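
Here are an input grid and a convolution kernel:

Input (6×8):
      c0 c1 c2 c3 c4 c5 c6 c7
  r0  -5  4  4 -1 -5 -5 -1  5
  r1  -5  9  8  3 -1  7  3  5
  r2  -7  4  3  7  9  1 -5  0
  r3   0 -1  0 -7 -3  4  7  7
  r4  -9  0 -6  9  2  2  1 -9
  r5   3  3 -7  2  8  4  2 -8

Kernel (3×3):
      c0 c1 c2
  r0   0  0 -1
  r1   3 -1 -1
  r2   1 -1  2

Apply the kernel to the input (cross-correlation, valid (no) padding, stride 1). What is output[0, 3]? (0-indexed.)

The receptive field on the input at this output position is [-1 -5 -5 / 3 -1 7 / 7 9 1]. Elementwise product with the kernel and sum: -5·-1 + 3·3 + -1·-1 + 7·-1 + 7·1 + 9·-1 + 1·2.

8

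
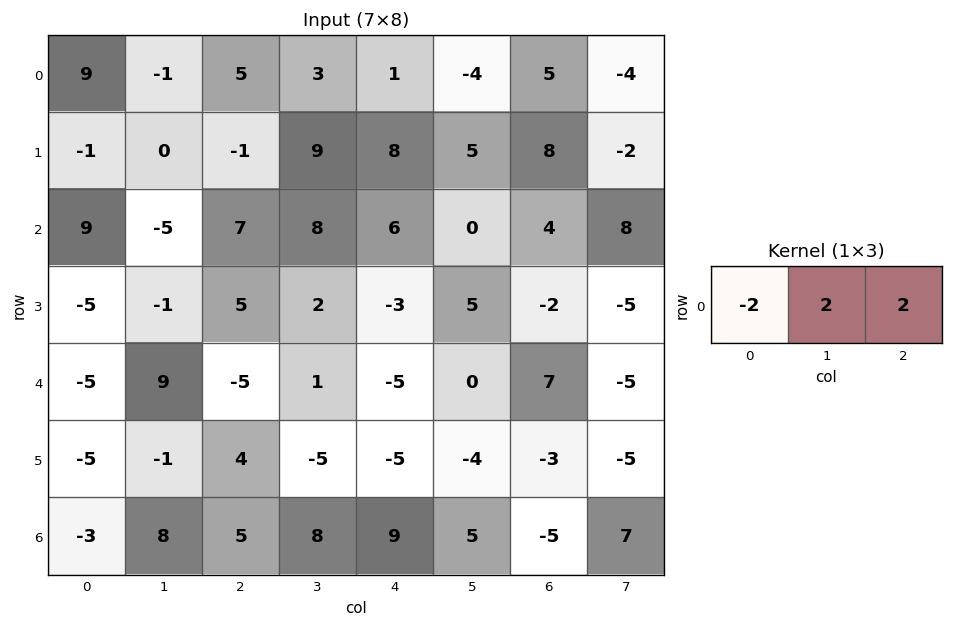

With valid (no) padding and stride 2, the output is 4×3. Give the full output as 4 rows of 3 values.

Output[0,0]: The receptive field on the input at this output position is [9 -1 5]. Elementwise product with the kernel and sum: 9·-2 + -1·2 + 5·2.
Output[0,1]: The receptive field on the input at this output position is [5 3 1]. Elementwise product with the kernel and sum: 5·-2 + 3·2 + 1·2.

-10 -2 0
-14 14 -4
18 2 24
32 24 -18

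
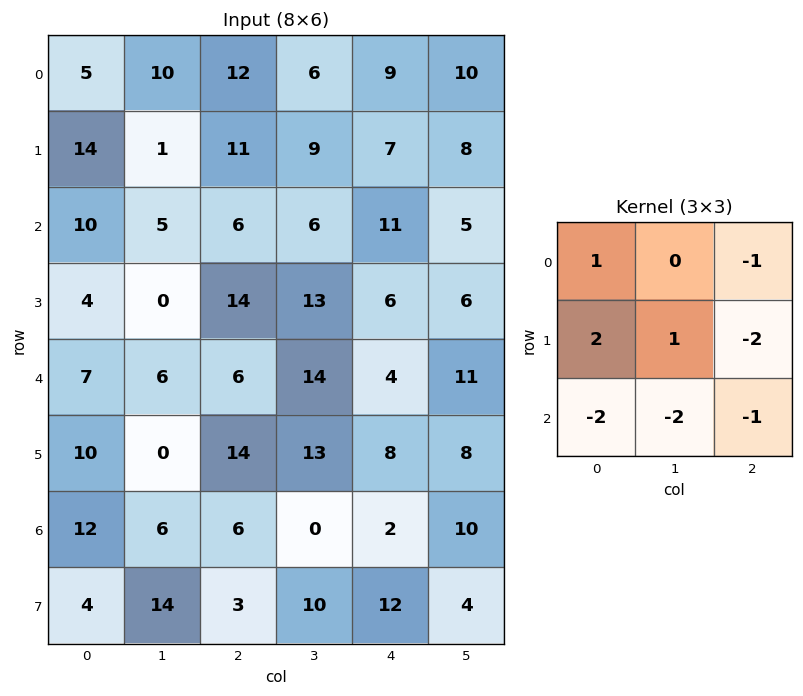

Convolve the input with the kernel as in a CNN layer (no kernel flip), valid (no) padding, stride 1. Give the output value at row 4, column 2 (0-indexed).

13

The receptive field on the input at this output position is [6 14 4 / 14 13 8 / 6 0 2]. Elementwise product with the kernel and sum: 6·1 + 4·-1 + 14·2 + 13·1 + 8·-2 + 6·-2 + 0·-2 + 2·-1.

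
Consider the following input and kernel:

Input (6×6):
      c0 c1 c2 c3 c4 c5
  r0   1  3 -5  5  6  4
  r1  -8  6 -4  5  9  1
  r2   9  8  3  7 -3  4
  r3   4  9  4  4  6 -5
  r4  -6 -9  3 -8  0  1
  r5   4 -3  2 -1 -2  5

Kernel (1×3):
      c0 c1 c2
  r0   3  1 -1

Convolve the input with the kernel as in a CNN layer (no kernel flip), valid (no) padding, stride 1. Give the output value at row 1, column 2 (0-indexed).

-16

The receptive field on the input at this output position is [-4 5 9]. Elementwise product with the kernel and sum: -4·3 + 5·1 + 9·-1.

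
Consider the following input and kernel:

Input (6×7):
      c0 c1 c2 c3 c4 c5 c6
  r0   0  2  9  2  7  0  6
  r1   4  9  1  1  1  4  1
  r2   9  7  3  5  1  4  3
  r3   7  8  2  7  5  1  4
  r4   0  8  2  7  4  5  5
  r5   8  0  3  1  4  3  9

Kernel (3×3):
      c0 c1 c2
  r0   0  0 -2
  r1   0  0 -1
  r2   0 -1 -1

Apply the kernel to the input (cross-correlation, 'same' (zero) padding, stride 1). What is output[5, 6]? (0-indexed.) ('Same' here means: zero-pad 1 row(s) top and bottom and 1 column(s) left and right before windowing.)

The receptive field on the zero-padded input at this output position is [5 5 0 / 3 9 0 / 0 0 0]. Elementwise product with the kernel and sum: 0·-2 + 0·-1 + 0·-1 + 0·-1.

0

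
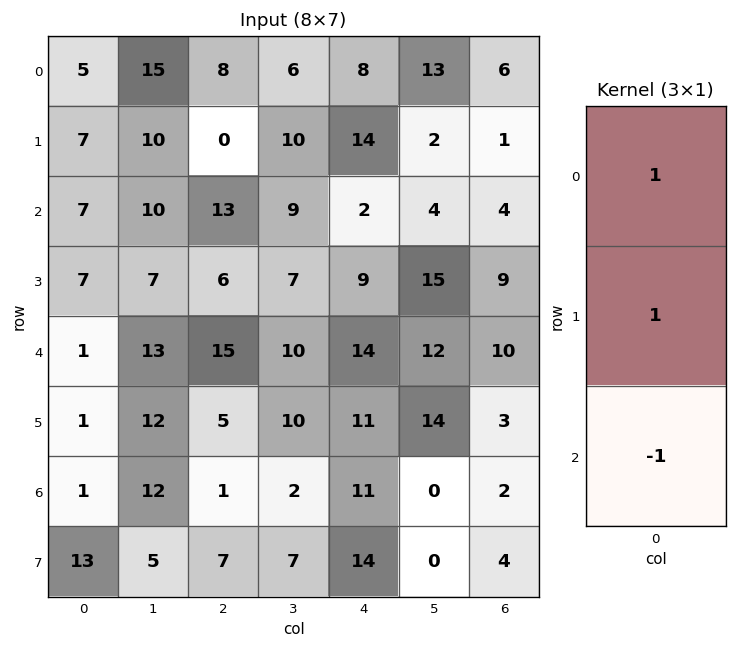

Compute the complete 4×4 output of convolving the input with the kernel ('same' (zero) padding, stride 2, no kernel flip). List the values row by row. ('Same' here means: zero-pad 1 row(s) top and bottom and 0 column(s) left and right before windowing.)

Output[0,0]: The receptive field on the zero-padded input at this output position is [0 / 5 / 7]. Elementwise product with the kernel and sum: 0·1 + 5·1 + 7·-1.
Output[0,1]: The receptive field on the zero-padded input at this output position is [0 / 8 / 0]. Elementwise product with the kernel and sum: 0·1 + 8·1 + 0·-1.

-2 8 -6 5
7 7 7 -4
7 16 12 16
-11 -1 8 1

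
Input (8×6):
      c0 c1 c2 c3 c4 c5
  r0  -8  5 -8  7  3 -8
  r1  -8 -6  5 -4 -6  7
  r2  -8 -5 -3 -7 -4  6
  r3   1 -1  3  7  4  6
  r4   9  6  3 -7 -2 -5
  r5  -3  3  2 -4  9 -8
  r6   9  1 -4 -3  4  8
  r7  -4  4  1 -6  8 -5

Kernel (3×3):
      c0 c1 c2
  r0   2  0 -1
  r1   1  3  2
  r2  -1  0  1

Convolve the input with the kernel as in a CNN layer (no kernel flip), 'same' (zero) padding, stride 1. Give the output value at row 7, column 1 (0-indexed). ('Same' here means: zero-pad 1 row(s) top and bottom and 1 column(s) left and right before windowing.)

32

The receptive field on the zero-padded input at this output position is [9 1 -4 / -4 4 1 / 0 0 0]. Elementwise product with the kernel and sum: 9·2 + -4·-1 + -4·1 + 4·3 + 1·2 + 0·-1 + 0·1.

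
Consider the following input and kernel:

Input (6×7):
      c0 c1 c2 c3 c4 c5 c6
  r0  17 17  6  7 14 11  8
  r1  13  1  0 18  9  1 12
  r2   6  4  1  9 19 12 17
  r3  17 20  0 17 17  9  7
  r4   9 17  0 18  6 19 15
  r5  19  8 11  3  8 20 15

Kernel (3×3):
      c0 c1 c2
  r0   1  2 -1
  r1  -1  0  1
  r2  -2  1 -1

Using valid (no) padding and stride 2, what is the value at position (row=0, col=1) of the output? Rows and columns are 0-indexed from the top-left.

3

The receptive field on the input at this output position is [6 7 14 / 0 18 9 / 1 9 19]. Elementwise product with the kernel and sum: 6·1 + 7·2 + 14·-1 + 0·-1 + 9·1 + 1·-2 + 9·1 + 19·-1.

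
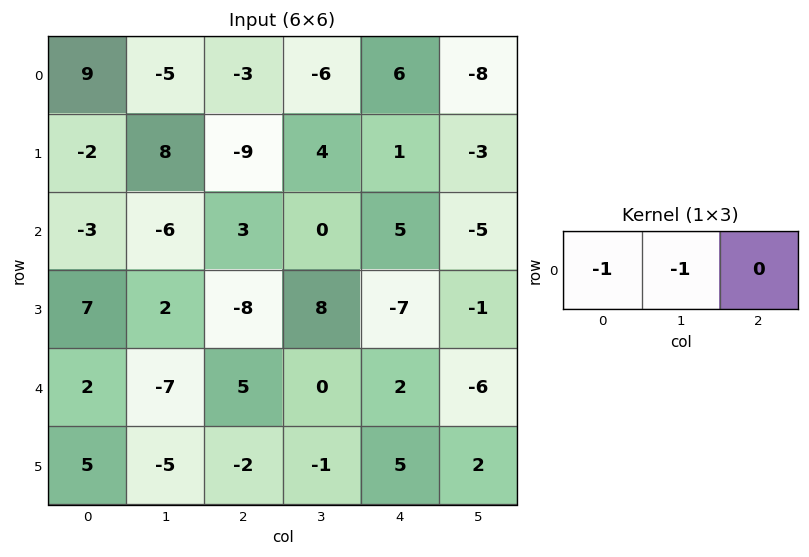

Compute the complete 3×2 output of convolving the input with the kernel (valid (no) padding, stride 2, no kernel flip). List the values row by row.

-4 9
9 -3
5 -5

Output[0,0]: The receptive field on the input at this output position is [9 -5 -3]. Elementwise product with the kernel and sum: 9·-1 + -5·-1.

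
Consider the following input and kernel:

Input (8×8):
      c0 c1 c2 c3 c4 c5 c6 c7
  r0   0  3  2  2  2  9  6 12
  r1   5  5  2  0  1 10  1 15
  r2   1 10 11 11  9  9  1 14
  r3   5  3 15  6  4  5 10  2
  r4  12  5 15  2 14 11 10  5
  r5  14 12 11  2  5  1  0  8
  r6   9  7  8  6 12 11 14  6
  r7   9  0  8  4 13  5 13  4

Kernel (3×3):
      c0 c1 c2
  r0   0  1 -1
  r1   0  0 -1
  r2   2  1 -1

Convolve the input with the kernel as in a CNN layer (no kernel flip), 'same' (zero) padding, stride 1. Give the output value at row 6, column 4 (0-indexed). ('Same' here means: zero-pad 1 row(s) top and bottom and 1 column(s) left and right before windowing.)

9

The receptive field on the zero-padded input at this output position is [2 5 1 / 6 12 11 / 4 13 5]. Elementwise product with the kernel and sum: 5·1 + 1·-1 + 11·-1 + 4·2 + 13·1 + 5·-1.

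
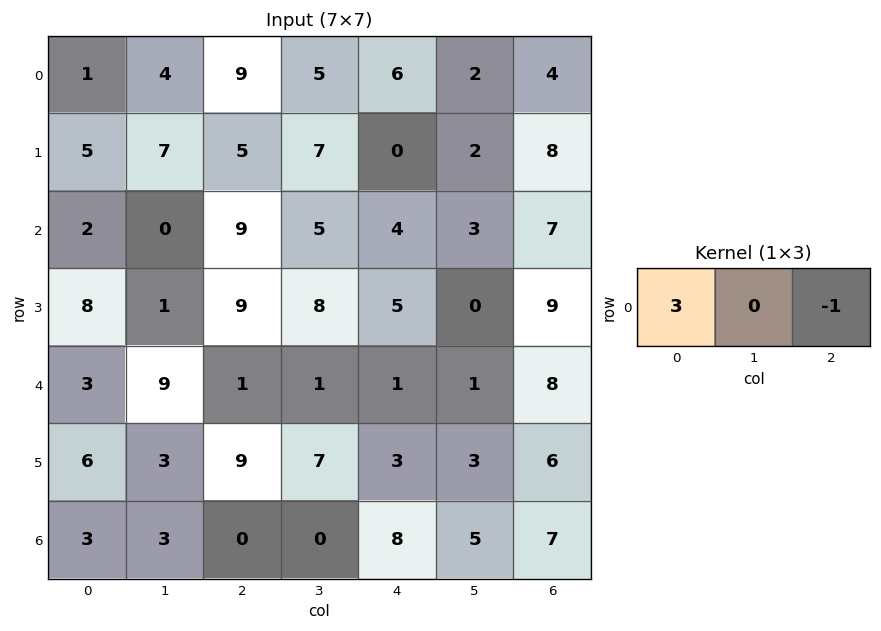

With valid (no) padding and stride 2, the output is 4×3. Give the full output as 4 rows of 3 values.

-6 21 14
-3 23 5
8 2 -5
9 -8 17

Output[0,0]: The receptive field on the input at this output position is [1 4 9]. Elementwise product with the kernel and sum: 1·3 + 9·-1.
Output[0,1]: The receptive field on the input at this output position is [9 5 6]. Elementwise product with the kernel and sum: 9·3 + 6·-1.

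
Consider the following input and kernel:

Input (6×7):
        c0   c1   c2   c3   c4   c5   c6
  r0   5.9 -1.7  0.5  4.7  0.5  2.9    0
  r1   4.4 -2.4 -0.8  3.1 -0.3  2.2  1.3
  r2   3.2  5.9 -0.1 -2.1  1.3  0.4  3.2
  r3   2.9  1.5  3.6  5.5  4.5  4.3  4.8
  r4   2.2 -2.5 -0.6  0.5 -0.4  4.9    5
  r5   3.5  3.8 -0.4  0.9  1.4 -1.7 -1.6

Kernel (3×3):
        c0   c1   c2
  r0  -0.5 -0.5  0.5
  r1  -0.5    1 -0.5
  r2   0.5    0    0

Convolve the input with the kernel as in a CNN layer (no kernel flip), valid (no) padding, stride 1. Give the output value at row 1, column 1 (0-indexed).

1.9

The receptive field on the input at this output position is [-2.4 -0.8 3.1 / 5.9 -0.1 -2.1 / 1.5 3.6 5.5]. Elementwise product with the kernel and sum: -2.4·-0.5 + -0.8·-0.5 + 3.1·0.5 + 5.9·-0.5 + -0.1·1 + -2.1·-0.5 + 1.5·0.5.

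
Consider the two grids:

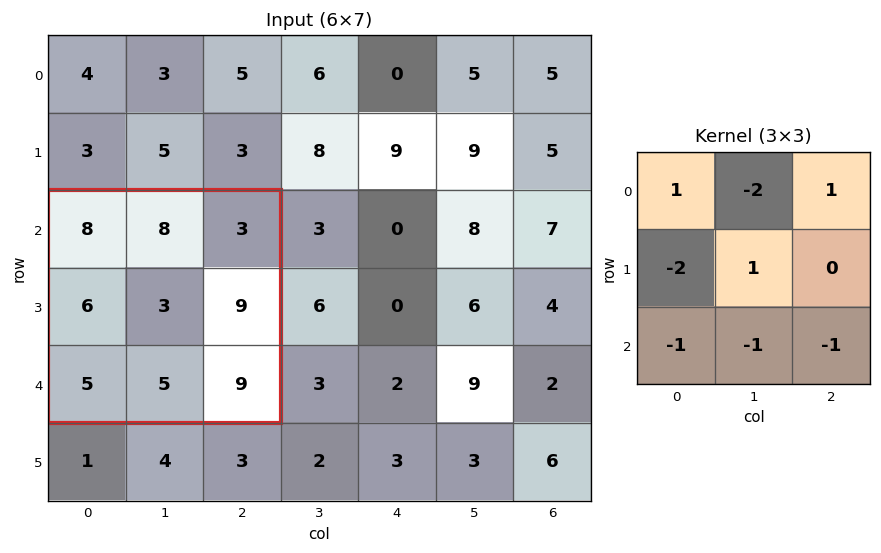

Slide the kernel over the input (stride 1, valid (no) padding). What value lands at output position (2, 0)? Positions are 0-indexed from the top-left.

The receptive field on the input at this output position is [8 8 3 / 6 3 9 / 5 5 9]. Elementwise product with the kernel and sum: 8·1 + 8·-2 + 3·1 + 6·-2 + 3·1 + 5·-1 + 5·-1 + 9·-1.

-33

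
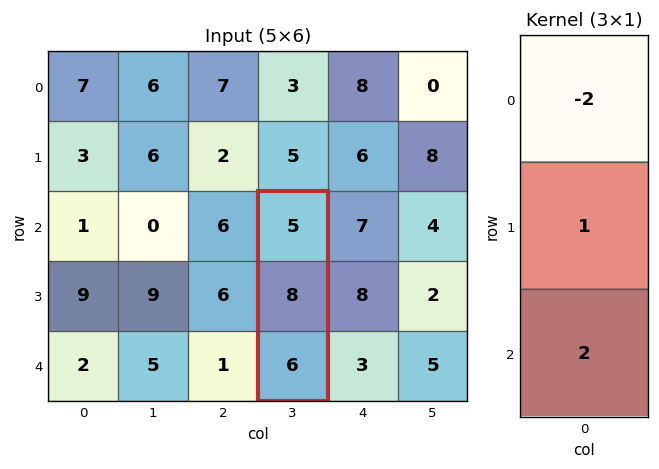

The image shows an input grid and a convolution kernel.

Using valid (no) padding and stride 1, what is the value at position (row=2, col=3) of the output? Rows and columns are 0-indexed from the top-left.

The receptive field on the input at this output position is [5 / 8 / 6]. Elementwise product with the kernel and sum: 5·-2 + 8·1 + 6·2.

10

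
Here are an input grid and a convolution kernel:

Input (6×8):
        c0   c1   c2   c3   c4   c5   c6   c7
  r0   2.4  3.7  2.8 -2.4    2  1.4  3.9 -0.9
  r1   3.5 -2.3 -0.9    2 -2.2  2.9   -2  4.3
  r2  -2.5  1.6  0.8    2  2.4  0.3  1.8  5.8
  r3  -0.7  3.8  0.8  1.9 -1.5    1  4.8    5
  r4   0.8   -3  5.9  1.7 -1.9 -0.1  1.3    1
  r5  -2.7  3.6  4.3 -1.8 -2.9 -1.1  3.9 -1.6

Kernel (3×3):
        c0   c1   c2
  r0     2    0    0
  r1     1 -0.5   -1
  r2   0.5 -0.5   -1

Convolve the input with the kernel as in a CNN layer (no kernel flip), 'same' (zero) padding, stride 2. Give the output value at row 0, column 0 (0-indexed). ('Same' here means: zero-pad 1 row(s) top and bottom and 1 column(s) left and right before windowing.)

-4.35

The receptive field on the zero-padded input at this output position is [0 0 0 / 0 2.4 3.7 / 0 3.5 -2.3]. Elementwise product with the kernel and sum: 0·2 + 0·1 + 2.4·-0.5 + 3.7·-1 + 0·0.5 + 3.5·-0.5 + -2.3·-1.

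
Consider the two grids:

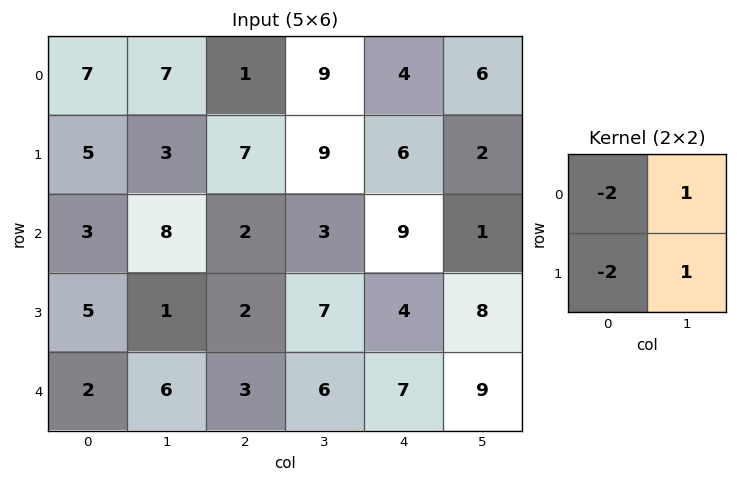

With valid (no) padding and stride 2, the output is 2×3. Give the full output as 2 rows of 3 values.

Output[0,0]: The receptive field on the input at this output position is [7 7 / 5 3]. Elementwise product with the kernel and sum: 7·-2 + 7·1 + 5·-2 + 3·1.
Output[0,1]: The receptive field on the input at this output position is [1 9 / 7 9]. Elementwise product with the kernel and sum: 1·-2 + 9·1 + 7·-2 + 9·1.

-14 2 -12
-7 2 -17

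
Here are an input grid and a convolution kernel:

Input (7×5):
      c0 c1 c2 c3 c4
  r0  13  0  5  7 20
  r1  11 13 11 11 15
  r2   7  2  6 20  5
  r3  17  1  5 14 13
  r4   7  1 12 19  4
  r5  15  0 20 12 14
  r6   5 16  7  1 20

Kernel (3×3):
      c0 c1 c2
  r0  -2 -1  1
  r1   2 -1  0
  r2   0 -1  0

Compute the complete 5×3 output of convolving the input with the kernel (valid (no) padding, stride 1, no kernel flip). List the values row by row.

-14 11 -6
-13 -33 -40
22 -5 -50
-17 -23 -18
11 -22 -12

Output[0,0]: The receptive field on the input at this output position is [13 0 5 / 11 13 11 / 7 2 6]. Elementwise product with the kernel and sum: 13·-2 + 0·-1 + 5·1 + 11·2 + 13·-1 + 2·-1.
Output[0,1]: The receptive field on the input at this output position is [0 5 7 / 13 11 11 / 2 6 20]. Elementwise product with the kernel and sum: 0·-2 + 5·-1 + 7·1 + 13·2 + 11·-1 + 6·-1.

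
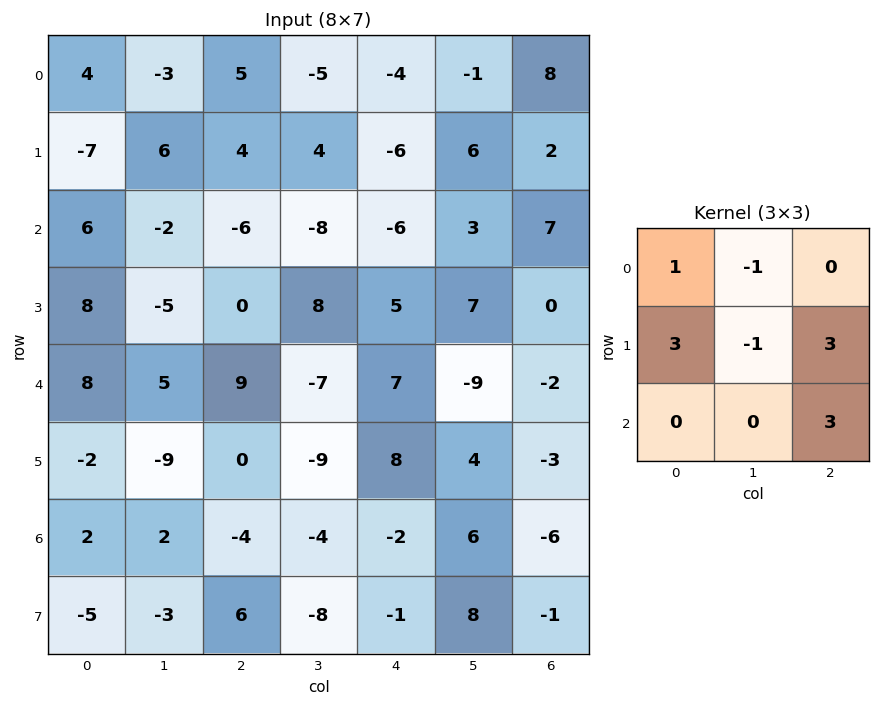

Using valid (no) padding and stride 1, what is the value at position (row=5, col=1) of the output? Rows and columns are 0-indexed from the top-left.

The receptive field on the input at this output position is [-9 0 -9 / 2 -4 -4 / -3 6 -8]. Elementwise product with the kernel and sum: -9·1 + 0·-1 + 2·3 + -4·-1 + -4·3 + -8·3.

-35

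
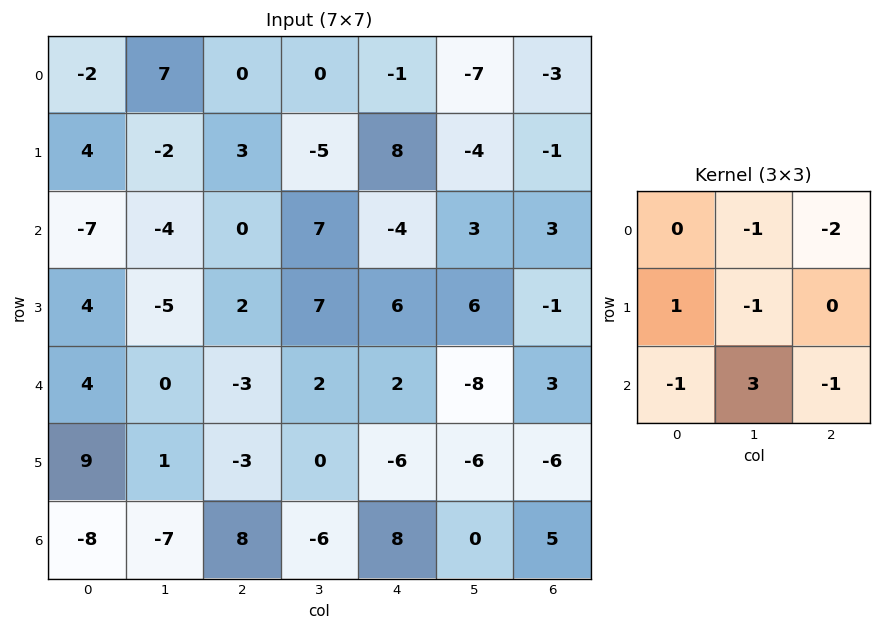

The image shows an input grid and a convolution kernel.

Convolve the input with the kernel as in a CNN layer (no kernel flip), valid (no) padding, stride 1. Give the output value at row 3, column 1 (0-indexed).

The receptive field on the input at this output position is [-5 2 7 / 0 -3 2 / 1 -3 0]. Elementwise product with the kernel and sum: 2·-1 + 7·-2 + 0·1 + -3·-1 + 1·-1 + -3·3 + 0·-1.

-23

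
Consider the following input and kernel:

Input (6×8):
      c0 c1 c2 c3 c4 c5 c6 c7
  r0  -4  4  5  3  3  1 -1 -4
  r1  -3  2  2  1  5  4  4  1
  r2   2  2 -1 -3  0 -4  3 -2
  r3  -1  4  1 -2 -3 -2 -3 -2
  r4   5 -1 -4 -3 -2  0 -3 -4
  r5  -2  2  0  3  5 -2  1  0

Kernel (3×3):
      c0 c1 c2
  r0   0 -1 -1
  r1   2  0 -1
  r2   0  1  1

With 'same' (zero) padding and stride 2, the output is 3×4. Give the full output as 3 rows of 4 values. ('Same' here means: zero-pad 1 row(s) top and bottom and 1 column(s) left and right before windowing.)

-5 8 14 11
2 3 -16 -16
-2 5 2 10

Output[0,0]: The receptive field on the zero-padded input at this output position is [0 0 0 / 0 -4 4 / 0 -3 2]. Elementwise product with the kernel and sum: 0·-1 + 0·-1 + 0·2 + 4·-1 + -3·1 + 2·1.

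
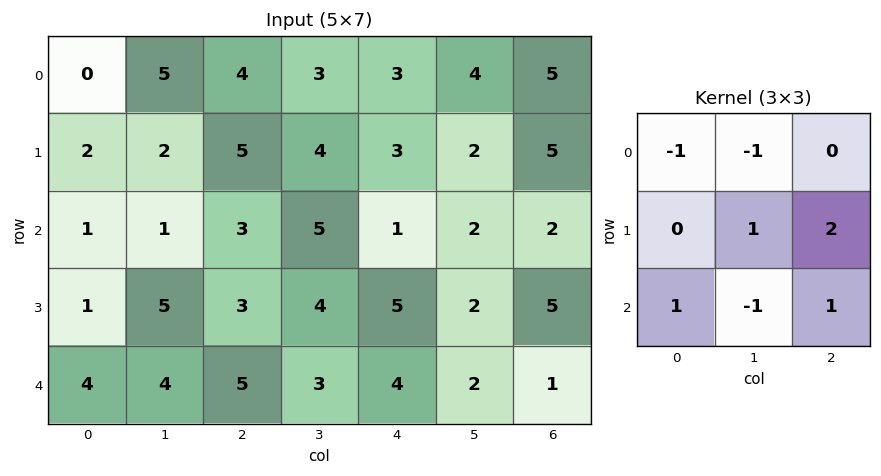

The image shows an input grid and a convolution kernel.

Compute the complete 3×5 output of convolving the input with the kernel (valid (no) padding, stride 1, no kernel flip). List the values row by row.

Output[0,0]: The receptive field on the input at this output position is [0 5 4 / 2 2 5 / 1 1 3]. Elementwise product with the kernel and sum: 0·-1 + 5·-1 + 2·1 + 5·2 + 1·1 + 1·-1 + 3·1.

10 7 2 7 6
2 12 2 -1 9
14 9 12 4 12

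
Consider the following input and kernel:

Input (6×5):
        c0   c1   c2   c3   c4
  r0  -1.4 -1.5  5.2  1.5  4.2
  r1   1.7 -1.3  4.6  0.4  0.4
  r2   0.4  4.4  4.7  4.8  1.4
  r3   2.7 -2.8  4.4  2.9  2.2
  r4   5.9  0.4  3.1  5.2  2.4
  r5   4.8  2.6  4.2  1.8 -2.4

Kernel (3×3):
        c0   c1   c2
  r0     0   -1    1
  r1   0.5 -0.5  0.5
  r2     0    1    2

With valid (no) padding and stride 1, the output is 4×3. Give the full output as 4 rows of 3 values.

24.3 7.85 12.6
12.25 8.25 7.95
11.85 11.45 8.45
22.5 7.55 -3.55

Output[0,0]: The receptive field on the input at this output position is [-1.4 -1.5 5.2 / 1.7 -1.3 4.6 / 0.4 4.4 4.7]. Elementwise product with the kernel and sum: -1.5·-1 + 5.2·1 + 1.7·0.5 + -1.3·-0.5 + 4.6·0.5 + 4.4·1 + 4.7·2.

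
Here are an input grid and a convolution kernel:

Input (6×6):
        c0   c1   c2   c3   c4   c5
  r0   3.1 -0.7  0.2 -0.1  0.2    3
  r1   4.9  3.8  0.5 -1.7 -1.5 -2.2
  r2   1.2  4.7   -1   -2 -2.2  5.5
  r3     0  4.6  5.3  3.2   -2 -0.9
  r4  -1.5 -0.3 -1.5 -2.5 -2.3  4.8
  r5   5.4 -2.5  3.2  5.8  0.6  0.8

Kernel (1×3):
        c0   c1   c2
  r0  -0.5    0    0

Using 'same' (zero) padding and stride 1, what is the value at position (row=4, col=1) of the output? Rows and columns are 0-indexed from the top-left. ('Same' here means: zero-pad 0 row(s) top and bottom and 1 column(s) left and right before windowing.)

0.75

The receptive field on the zero-padded input at this output position is [-1.5 -0.3 -1.5]. Elementwise product with the kernel and sum: -1.5·-0.5.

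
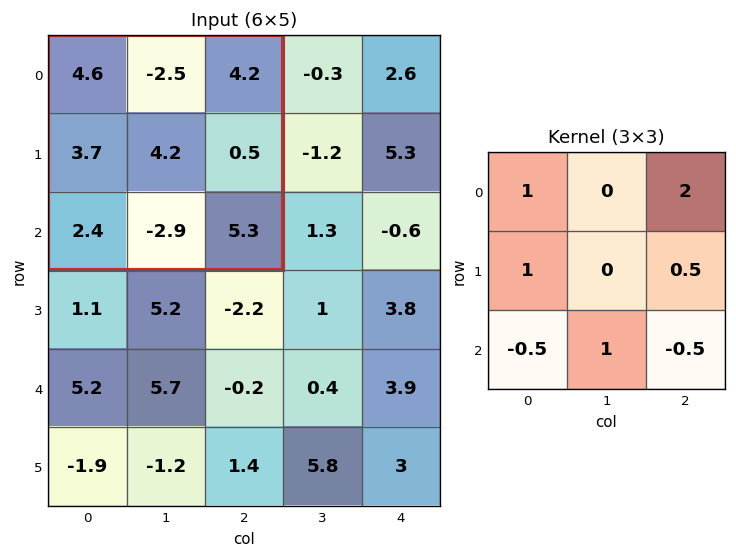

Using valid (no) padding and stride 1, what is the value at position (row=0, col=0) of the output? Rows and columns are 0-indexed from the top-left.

The receptive field on the input at this output position is [4.6 -2.5 4.2 / 3.7 4.2 0.5 / 2.4 -2.9 5.3]. Elementwise product with the kernel and sum: 4.6·1 + 4.2·2 + 3.7·1 + 0.5·0.5 + 2.4·-0.5 + -2.9·1 + 5.3·-0.5.

10.2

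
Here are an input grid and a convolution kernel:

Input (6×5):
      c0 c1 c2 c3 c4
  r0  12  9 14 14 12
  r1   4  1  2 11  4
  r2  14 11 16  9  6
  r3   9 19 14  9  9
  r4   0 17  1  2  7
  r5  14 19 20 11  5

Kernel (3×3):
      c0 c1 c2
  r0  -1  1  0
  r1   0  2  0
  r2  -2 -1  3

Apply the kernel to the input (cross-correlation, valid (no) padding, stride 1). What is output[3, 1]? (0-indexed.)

The receptive field on the input at this output position is [19 14 9 / 17 1 2 / 19 20 11]. Elementwise product with the kernel and sum: 19·-1 + 14·1 + 1·2 + 19·-2 + 20·-1 + 11·3.

-28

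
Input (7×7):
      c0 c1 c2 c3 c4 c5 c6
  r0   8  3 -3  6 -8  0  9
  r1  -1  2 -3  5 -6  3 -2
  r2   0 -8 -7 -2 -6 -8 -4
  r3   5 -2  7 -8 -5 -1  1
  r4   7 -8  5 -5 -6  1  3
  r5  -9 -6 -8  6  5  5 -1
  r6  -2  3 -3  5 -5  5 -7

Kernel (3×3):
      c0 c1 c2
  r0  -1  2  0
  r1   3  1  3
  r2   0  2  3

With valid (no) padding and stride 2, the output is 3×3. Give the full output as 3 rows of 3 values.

Output[0,0]: The receptive field on the input at this output position is [8 3 -3 / -1 2 -3 / 0 -8 -7]. Elementwise product with the kernel and sum: 8·-1 + 3·2 + -1·3 + 2·1 + -3·3 + -8·2 + -7·3.
Output[0,1]: The receptive field on the input at this output position is [-3 6 -8 / -3 5 -6 / -7 -2 -6]. Elementwise product with the kernel and sum: -3·-1 + 6·2 + -3·3 + 5·1 + -6·3 + -2·2 + -6·3.

-49 -29 -41
17 -27 -12
-83 -23 14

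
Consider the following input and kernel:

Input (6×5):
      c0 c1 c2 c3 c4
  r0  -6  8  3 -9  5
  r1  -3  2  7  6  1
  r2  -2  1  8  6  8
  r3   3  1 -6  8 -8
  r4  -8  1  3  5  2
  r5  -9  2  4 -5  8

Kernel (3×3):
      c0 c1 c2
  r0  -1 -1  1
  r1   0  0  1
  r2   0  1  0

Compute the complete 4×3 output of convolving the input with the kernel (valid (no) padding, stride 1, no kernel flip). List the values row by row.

9 -6 18
17 -3 4
4 8 -9
-5 22 -13

Output[0,0]: The receptive field on the input at this output position is [-6 8 3 / -3 2 7 / -2 1 8]. Elementwise product with the kernel and sum: -6·-1 + 8·-1 + 3·1 + 7·1 + 1·1.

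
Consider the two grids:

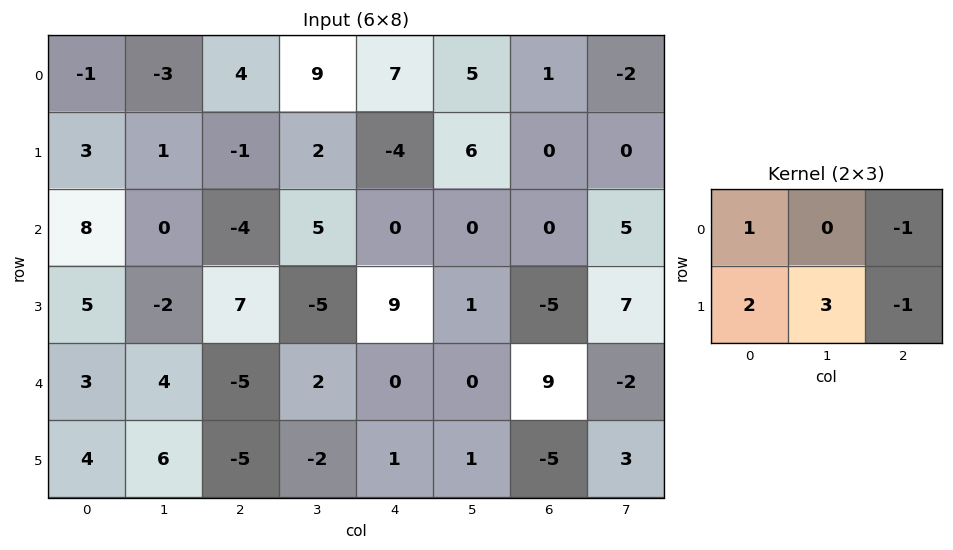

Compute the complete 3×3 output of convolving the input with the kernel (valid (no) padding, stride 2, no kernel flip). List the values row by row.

Output[0,0]: The receptive field on the input at this output position is [-1 -3 4 / 3 1 -1]. Elementwise product with the kernel and sum: -1·1 + 4·-1 + 3·2 + 1·3 + -1·-1.
Output[0,1]: The receptive field on the input at this output position is [4 9 7 / -1 2 -4]. Elementwise product with the kernel and sum: 4·1 + 7·-1 + -1·2 + 2·3 + -4·-1.

5 5 16
9 -14 26
39 -22 1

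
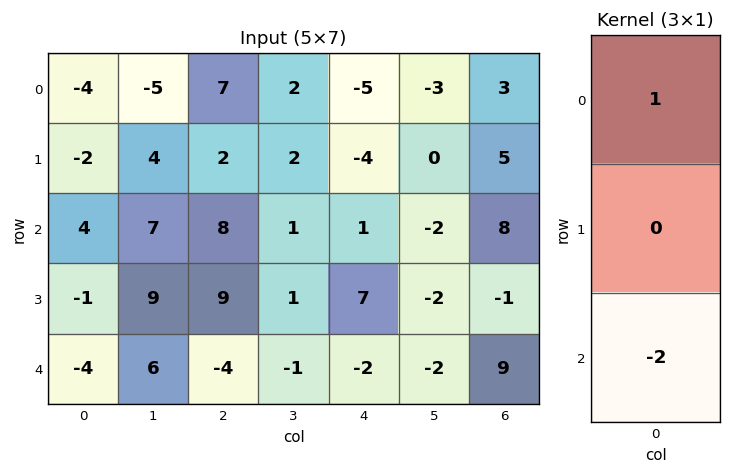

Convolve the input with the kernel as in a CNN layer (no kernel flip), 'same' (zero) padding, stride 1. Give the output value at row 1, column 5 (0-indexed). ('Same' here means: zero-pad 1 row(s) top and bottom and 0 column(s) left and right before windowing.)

The receptive field on the zero-padded input at this output position is [-3 / 0 / -2]. Elementwise product with the kernel and sum: -3·1 + -2·-2.

1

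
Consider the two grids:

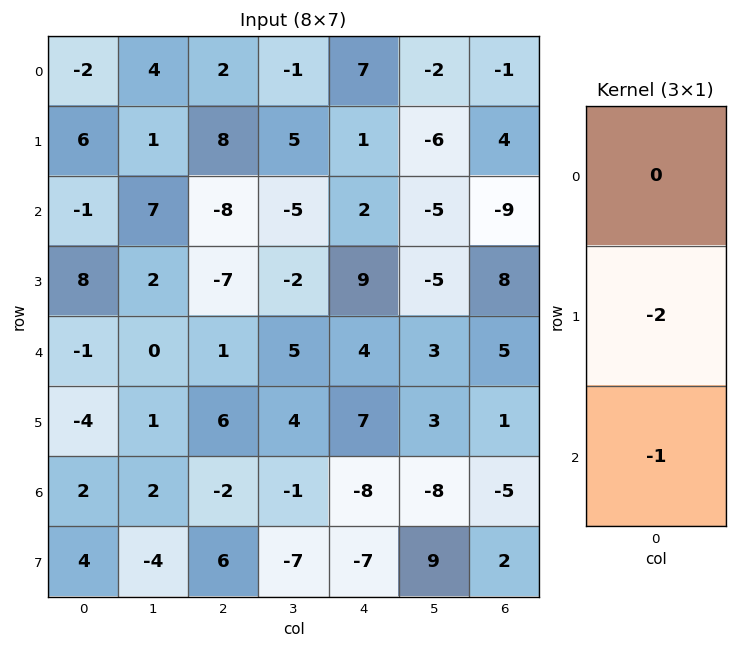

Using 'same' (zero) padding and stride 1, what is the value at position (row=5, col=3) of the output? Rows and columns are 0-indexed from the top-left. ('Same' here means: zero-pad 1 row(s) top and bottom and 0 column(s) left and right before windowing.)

-7

The receptive field on the zero-padded input at this output position is [5 / 4 / -1]. Elementwise product with the kernel and sum: 4·-2 + -1·-1.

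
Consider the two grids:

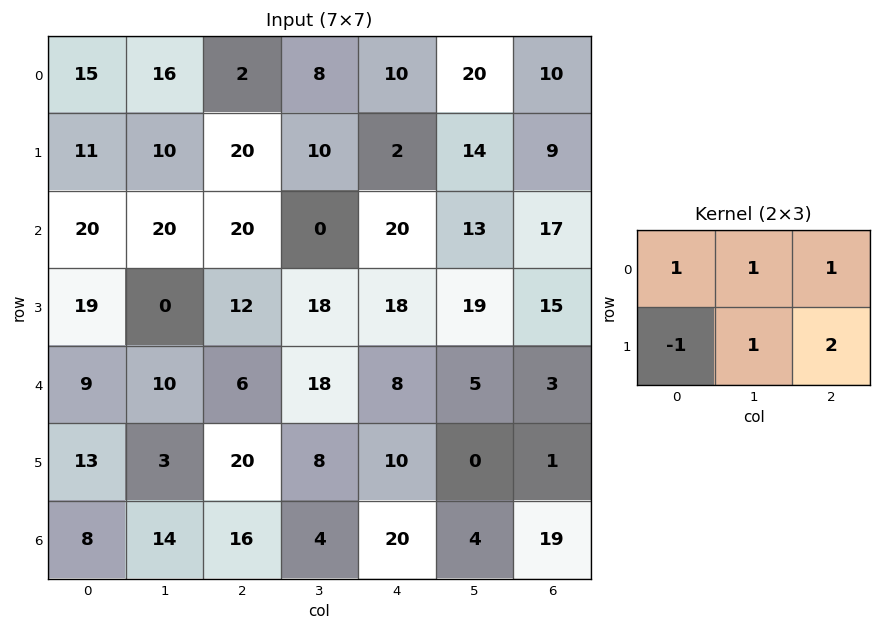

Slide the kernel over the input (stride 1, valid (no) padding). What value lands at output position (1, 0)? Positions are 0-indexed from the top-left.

81

The receptive field on the input at this output position is [11 10 20 / 20 20 20]. Elementwise product with the kernel and sum: 11·1 + 10·1 + 20·1 + 20·-1 + 20·1 + 20·2.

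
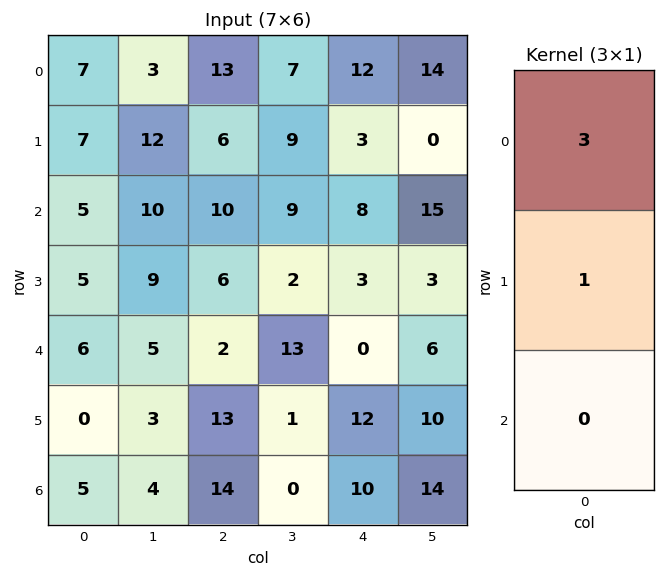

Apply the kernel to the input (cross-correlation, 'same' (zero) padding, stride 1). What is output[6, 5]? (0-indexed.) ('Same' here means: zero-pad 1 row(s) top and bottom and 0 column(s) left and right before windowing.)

The receptive field on the zero-padded input at this output position is [10 / 14 / 0]. Elementwise product with the kernel and sum: 10·3 + 14·1.

44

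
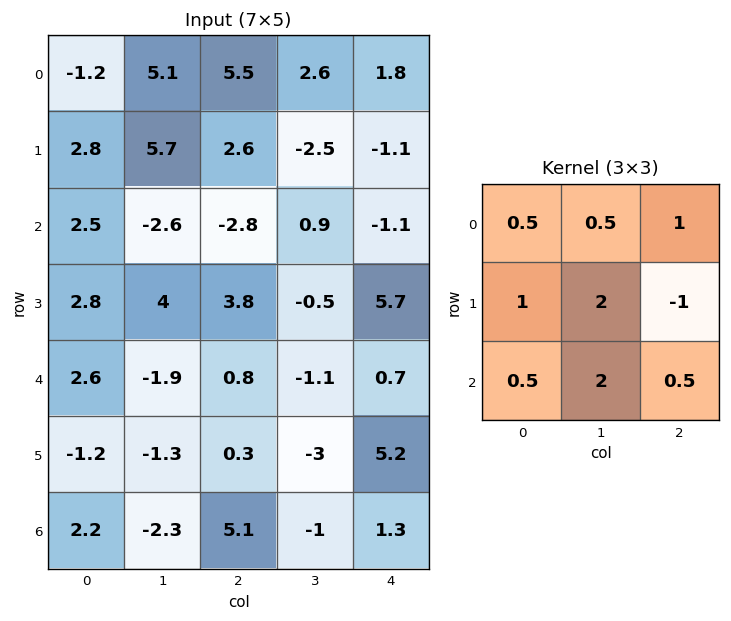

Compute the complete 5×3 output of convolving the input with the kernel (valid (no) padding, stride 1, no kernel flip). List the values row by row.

Output[0,0]: The receptive field on the input at this output position is [-1.2 5.1 5.5 / 2.8 5.7 2.6 / 2.5 -2.6 -2.8]. Elementwise product with the kernel and sum: -1.2·0.5 + 5.1·0.5 + 5.5·1 + 2.8·1 + 5.7·2 + 2.6·-1 + 2.5·0.5 + -2.6·2 + -2.8·0.5.
Output[0,1]: The receptive field on the input at this output position is [5.1 5.5 2.6 / 5.7 2.6 -2.5 / -2.6 -2.8 0.9]. Elementwise product with the kernel and sum: 5.1·0.5 + 5.5·0.5 + 2.6·1 + 5.7·1 + 2.6·2 + -2.5·-1 + -2.6·0.5 + -2.8·2 + 0.9·0.5.

13.7 14.85 4.4
18.25 1.9 2.8
2.05 10.4 -6.4
2.15 2.65 2
-3.9 9.2 -9.15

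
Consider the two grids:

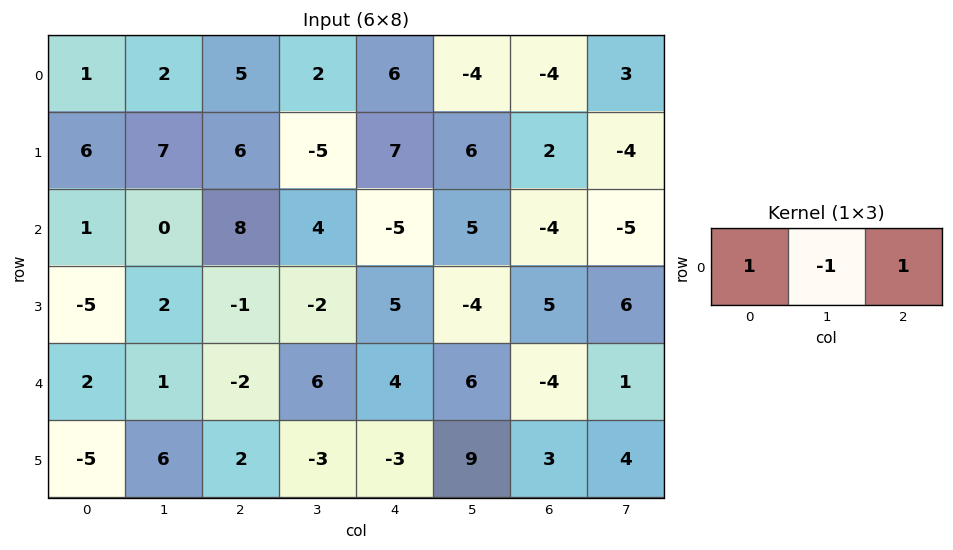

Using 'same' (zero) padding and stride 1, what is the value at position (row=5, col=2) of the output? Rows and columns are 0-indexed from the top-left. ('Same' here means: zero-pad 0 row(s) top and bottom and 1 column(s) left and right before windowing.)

1

The receptive field on the zero-padded input at this output position is [6 2 -3]. Elementwise product with the kernel and sum: 6·1 + 2·-1 + -3·1.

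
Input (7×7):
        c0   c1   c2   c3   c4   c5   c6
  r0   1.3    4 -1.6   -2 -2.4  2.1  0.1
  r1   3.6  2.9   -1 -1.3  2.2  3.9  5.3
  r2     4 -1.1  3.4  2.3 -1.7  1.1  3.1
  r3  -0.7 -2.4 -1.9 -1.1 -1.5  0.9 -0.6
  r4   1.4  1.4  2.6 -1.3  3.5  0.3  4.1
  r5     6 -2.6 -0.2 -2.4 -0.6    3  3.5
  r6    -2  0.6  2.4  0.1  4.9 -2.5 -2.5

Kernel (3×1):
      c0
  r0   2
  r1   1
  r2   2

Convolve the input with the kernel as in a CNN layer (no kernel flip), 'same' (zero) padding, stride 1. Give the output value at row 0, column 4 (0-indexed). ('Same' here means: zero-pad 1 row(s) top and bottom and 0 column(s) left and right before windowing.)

The receptive field on the zero-padded input at this output position is [0 / -2.4 / 2.2]. Elementwise product with the kernel and sum: 0·2 + -2.4·1 + 2.2·2.

2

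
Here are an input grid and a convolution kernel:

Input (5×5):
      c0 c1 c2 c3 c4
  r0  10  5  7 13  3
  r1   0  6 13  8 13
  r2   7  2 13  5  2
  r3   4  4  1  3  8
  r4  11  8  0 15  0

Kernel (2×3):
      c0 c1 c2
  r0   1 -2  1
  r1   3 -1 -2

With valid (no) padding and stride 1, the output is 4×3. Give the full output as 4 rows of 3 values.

Output[0,0]: The receptive field on the input at this output position is [10 5 7 / 0 6 13]. Elementwise product with the kernel and sum: 10·1 + 5·-2 + 7·1 + 0·3 + 6·-1 + 13·-2.

-25 -7 -11
-6 -29 40
22 -14 -11
22 -1 -12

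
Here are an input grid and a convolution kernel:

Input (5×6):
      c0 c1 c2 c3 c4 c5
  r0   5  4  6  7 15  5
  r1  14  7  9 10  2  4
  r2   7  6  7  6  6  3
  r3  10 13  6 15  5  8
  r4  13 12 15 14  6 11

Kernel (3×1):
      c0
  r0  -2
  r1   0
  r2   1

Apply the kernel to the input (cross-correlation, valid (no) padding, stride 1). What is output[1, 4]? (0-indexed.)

The receptive field on the input at this output position is [2 / 6 / 5]. Elementwise product with the kernel and sum: 2·-2 + 5·1.

1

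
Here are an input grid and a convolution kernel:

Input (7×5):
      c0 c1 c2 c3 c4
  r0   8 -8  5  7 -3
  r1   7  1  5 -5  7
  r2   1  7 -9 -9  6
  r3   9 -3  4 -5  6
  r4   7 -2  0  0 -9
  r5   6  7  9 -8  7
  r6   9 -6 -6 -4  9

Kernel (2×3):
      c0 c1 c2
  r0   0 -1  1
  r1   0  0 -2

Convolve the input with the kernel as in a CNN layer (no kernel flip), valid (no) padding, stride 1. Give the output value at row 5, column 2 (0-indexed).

The receptive field on the input at this output position is [9 -8 7 / -6 -4 9]. Elementwise product with the kernel and sum: -8·-1 + 7·1 + 9·-2.

-3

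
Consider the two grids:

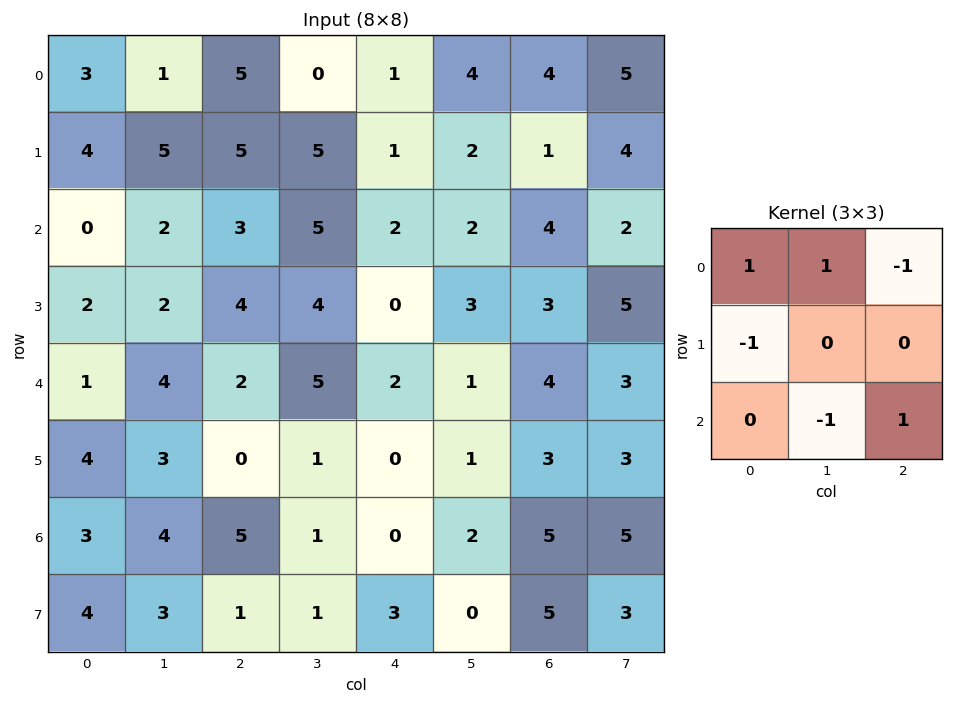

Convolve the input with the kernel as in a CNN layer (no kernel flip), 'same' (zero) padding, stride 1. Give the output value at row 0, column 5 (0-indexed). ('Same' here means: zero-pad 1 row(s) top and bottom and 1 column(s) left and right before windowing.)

The receptive field on the zero-padded input at this output position is [0 0 0 / 1 4 4 / 1 2 1]. Elementwise product with the kernel and sum: 0·1 + 0·1 + 0·-1 + 1·-1 + 2·-1 + 1·1.

-2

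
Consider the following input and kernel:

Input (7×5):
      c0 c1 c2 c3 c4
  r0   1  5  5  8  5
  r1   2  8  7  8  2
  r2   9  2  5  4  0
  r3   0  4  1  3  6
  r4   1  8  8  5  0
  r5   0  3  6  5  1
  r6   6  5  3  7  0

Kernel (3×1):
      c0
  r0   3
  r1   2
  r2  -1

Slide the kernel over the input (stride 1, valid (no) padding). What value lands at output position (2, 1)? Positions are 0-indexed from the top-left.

6

The receptive field on the input at this output position is [2 / 4 / 8]. Elementwise product with the kernel and sum: 2·3 + 4·2 + 8·-1.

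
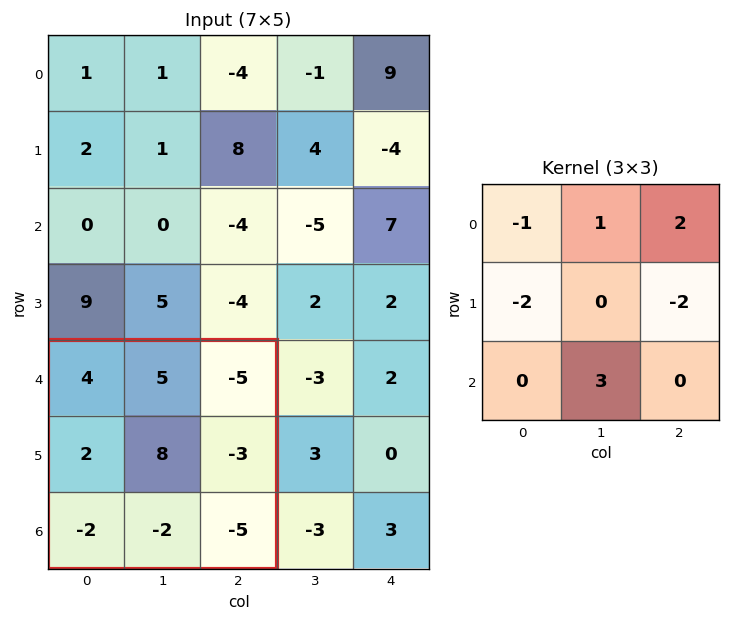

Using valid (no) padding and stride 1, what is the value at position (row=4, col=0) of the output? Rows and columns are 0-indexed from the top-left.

The receptive field on the input at this output position is [4 5 -5 / 2 8 -3 / -2 -2 -5]. Elementwise product with the kernel and sum: 4·-1 + 5·1 + -5·2 + 2·-2 + -3·-2 + -2·3.

-13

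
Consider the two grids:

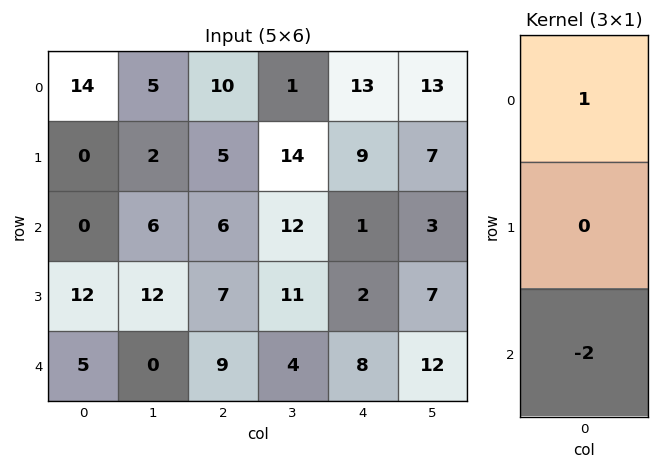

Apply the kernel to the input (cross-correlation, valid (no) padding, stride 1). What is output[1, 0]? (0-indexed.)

The receptive field on the input at this output position is [0 / 0 / 12]. Elementwise product with the kernel and sum: 0·1 + 12·-2.

-24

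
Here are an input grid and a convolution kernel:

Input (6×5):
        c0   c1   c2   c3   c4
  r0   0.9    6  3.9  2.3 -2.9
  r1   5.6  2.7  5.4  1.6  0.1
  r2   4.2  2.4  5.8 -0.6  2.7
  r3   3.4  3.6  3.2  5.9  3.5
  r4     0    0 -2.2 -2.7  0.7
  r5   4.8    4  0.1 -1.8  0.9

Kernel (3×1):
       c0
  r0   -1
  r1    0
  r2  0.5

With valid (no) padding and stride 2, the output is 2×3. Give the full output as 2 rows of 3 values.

Output[0,0]: The receptive field on the input at this output position is [0.9 / 5.6 / 4.2]. Elementwise product with the kernel and sum: 0.9·-1 + 4.2·0.5.
Output[0,1]: The receptive field on the input at this output position is [3.9 / 5.4 / 5.8]. Elementwise product with the kernel and sum: 3.9·-1 + 5.8·0.5.

1.2 -1 4.25
-4.2 -6.9 -2.35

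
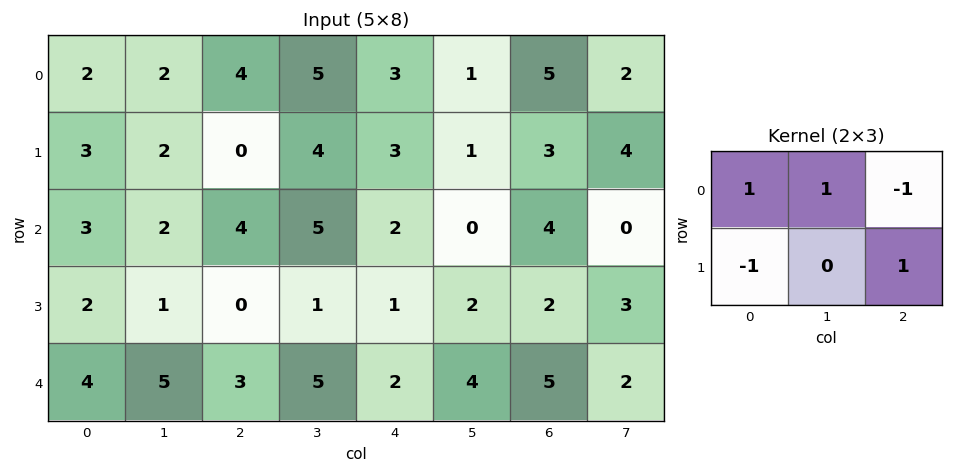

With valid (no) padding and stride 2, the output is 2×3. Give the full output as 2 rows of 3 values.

-3 9 -1
-1 8 -1

Output[0,0]: The receptive field on the input at this output position is [2 2 4 / 3 2 0]. Elementwise product with the kernel and sum: 2·1 + 2·1 + 4·-1 + 3·-1 + 0·1.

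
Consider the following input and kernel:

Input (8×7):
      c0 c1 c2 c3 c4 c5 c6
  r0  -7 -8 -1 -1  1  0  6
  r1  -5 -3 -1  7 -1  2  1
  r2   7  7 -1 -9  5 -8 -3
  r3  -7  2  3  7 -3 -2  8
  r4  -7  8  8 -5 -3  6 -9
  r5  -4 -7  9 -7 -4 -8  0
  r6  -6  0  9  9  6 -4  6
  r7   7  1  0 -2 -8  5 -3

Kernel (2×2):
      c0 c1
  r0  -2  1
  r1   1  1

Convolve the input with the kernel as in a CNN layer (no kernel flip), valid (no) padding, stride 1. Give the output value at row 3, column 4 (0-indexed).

The receptive field on the input at this output position is [-3 -2 / -3 6]. Elementwise product with the kernel and sum: -3·-2 + -2·1 + -3·1 + 6·1.

7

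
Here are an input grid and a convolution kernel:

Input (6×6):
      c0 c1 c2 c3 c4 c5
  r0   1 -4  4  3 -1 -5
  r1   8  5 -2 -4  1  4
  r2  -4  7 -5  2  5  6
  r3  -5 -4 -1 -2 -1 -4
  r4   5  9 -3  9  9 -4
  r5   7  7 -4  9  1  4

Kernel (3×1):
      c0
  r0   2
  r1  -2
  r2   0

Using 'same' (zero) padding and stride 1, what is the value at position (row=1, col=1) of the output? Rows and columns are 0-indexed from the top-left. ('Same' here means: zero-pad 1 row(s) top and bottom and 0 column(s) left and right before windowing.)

-18

The receptive field on the zero-padded input at this output position is [-4 / 5 / 7]. Elementwise product with the kernel and sum: -4·2 + 5·-2.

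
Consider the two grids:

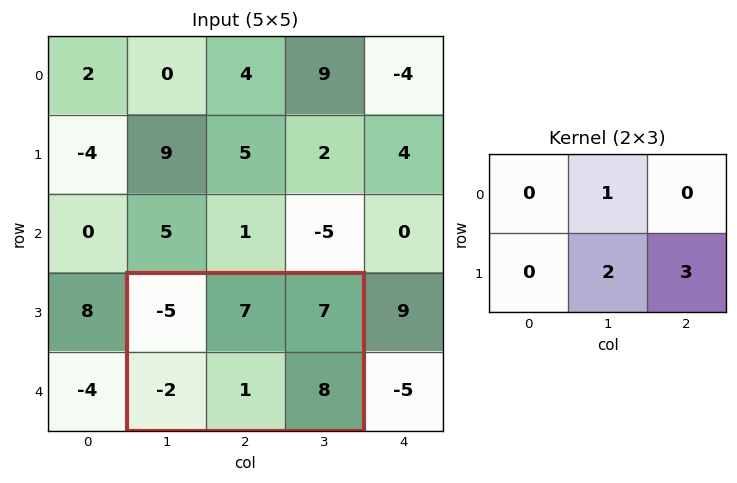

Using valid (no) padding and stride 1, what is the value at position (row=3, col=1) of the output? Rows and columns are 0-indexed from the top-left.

The receptive field on the input at this output position is [-5 7 7 / -2 1 8]. Elementwise product with the kernel and sum: 7·1 + 1·2 + 8·3.

33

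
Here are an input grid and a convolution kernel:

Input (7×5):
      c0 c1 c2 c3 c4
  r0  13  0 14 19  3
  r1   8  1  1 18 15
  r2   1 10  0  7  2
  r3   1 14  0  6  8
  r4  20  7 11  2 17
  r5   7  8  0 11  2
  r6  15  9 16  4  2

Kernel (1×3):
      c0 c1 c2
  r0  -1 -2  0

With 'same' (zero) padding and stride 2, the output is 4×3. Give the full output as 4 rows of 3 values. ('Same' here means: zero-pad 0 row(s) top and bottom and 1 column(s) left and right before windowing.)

-26 -28 -25
-2 -10 -11
-40 -29 -36
-30 -41 -8

Output[0,0]: The receptive field on the zero-padded input at this output position is [0 13 0]. Elementwise product with the kernel and sum: 0·-1 + 13·-2.
Output[0,1]: The receptive field on the zero-padded input at this output position is [0 14 19]. Elementwise product with the kernel and sum: 0·-1 + 14·-2.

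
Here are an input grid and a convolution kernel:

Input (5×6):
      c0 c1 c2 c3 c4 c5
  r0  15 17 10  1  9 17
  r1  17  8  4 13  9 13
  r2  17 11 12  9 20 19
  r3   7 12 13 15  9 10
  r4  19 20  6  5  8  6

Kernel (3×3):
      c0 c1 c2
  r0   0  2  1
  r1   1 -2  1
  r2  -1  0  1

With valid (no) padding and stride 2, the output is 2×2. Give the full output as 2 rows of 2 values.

Output[0,0]: The receptive field on the input at this output position is [15 17 10 / 17 8 4 / 17 11 12]. Elementwise product with the kernel and sum: 17·2 + 10·1 + 17·1 + 8·-2 + 4·1 + 17·-1 + 12·1.
Output[0,1]: The receptive field on the input at this output position is [10 1 9 / 4 13 9 / 12 9 20]. Elementwise product with the kernel and sum: 1·2 + 9·1 + 4·1 + 13·-2 + 9·1 + 12·-1 + 20·1.

44 6
17 32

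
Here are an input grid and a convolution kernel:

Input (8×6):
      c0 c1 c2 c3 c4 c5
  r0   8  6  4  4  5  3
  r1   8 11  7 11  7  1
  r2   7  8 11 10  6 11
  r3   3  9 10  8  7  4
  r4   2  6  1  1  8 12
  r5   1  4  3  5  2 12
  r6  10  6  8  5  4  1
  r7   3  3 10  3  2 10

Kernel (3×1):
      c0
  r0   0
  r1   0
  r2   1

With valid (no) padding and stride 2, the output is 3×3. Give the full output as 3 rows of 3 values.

Output[0,0]: The receptive field on the input at this output position is [8 / 8 / 7]. Elementwise product with the kernel and sum: 7·1.
Output[0,1]: The receptive field on the input at this output position is [4 / 7 / 11]. Elementwise product with the kernel and sum: 11·1.

7 11 6
2 1 8
10 8 4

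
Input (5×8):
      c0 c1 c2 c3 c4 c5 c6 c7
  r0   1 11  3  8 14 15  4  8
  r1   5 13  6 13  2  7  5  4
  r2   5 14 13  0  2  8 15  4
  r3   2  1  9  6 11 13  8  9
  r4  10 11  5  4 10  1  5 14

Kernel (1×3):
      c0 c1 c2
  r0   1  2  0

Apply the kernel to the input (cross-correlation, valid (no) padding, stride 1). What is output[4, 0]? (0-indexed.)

32

The receptive field on the input at this output position is [10 11 5]. Elementwise product with the kernel and sum: 10·1 + 11·2.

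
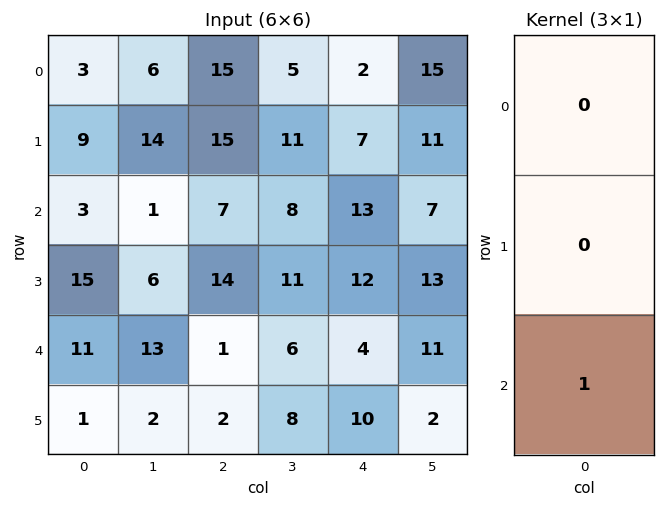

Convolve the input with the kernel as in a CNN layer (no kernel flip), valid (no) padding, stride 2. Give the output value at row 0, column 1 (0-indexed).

The receptive field on the input at this output position is [15 / 15 / 7]. Elementwise product with the kernel and sum: 7·1.

7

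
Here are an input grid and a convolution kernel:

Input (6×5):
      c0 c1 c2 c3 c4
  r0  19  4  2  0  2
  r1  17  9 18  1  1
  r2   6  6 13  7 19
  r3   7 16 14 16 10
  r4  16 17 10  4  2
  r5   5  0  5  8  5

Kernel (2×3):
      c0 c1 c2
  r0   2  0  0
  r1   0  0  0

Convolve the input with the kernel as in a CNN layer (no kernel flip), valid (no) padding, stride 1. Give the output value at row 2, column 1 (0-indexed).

12

The receptive field on the input at this output position is [6 13 7 / 16 14 16]. Elementwise product with the kernel and sum: 6·2.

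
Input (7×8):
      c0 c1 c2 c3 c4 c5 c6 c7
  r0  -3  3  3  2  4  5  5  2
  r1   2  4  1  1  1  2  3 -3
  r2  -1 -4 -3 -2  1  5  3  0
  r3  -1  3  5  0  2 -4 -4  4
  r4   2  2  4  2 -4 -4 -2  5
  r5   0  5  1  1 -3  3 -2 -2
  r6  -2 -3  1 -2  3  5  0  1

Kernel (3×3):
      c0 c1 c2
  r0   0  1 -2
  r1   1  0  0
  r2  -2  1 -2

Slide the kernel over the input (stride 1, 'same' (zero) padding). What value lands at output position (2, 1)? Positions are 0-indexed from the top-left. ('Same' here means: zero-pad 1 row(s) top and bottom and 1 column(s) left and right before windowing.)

The receptive field on the zero-padded input at this output position is [2 4 1 / -1 -4 -3 / -1 3 5]. Elementwise product with the kernel and sum: 4·1 + 1·-2 + -1·1 + -1·-2 + 3·1 + 5·-2.

-4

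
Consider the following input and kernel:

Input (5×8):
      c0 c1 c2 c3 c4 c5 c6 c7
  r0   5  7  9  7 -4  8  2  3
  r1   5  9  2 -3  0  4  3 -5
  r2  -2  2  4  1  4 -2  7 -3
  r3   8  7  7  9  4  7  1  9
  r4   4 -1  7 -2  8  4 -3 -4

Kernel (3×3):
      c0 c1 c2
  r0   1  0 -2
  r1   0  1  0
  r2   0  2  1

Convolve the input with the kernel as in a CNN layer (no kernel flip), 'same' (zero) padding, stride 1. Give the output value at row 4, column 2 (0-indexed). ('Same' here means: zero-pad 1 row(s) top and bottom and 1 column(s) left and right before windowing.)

The receptive field on the zero-padded input at this output position is [7 7 9 / -1 7 -2 / 0 0 0]. Elementwise product with the kernel and sum: 7·1 + 9·-2 + 7·1 + 0·2 + 0·1.

-4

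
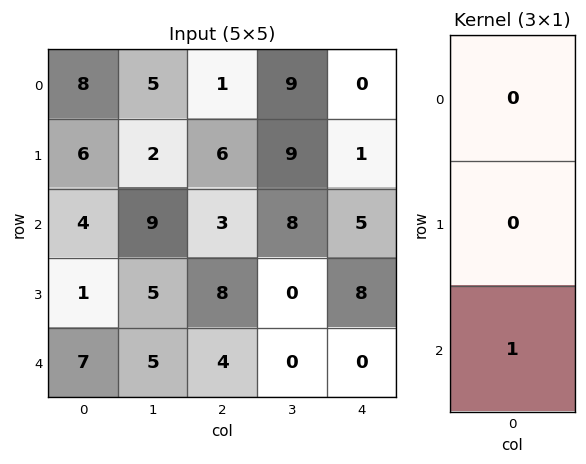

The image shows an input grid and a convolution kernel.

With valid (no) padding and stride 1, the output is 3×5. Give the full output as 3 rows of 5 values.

4 9 3 8 5
1 5 8 0 8
7 5 4 0 0

Output[0,0]: The receptive field on the input at this output position is [8 / 6 / 4]. Elementwise product with the kernel and sum: 4·1.
Output[0,1]: The receptive field on the input at this output position is [5 / 2 / 9]. Elementwise product with the kernel and sum: 9·1.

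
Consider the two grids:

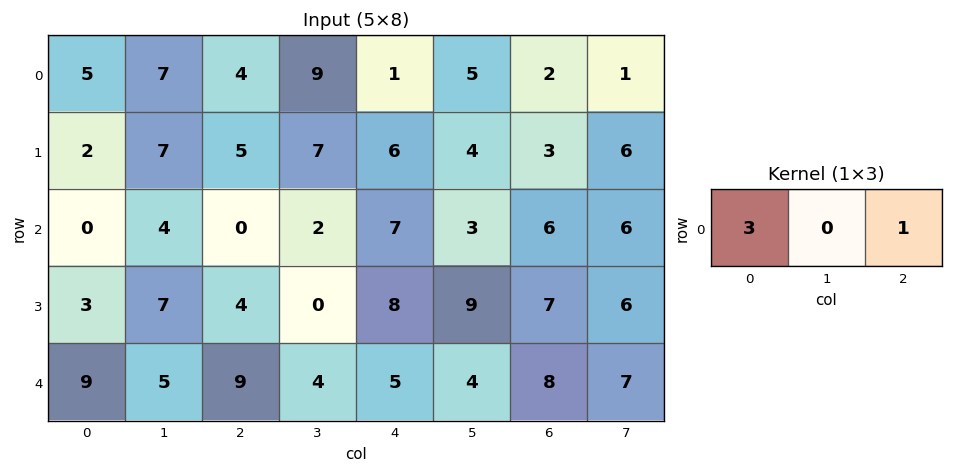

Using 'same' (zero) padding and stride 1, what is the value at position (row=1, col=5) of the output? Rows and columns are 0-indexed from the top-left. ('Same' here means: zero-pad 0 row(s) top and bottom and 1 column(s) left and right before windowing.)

21

The receptive field on the zero-padded input at this output position is [6 4 3]. Elementwise product with the kernel and sum: 6·3 + 3·1.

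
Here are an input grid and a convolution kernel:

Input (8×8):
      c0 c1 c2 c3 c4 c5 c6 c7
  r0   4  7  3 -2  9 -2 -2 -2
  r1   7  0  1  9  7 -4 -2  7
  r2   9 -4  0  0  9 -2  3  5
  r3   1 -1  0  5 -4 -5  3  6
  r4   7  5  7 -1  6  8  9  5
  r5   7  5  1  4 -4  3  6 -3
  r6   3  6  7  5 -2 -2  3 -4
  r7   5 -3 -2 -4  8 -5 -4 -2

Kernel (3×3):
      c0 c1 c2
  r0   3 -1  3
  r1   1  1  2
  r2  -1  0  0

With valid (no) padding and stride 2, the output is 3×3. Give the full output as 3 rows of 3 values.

Output[0,0]: The receptive field on the input at this output position is [4 7 3 / 7 0 1 / 9 -4 0]. Elementwise product with the kernel and sum: 4·3 + 7·-1 + 3·3 + 7·1 + 0·1 + 1·2 + 9·-1.
Output[0,1]: The receptive field on the input at this output position is [3 -2 9 / 1 9 7 / 0 0 9]. Elementwise product with the kernel and sum: 3·3 + -2·-1 + 9·3 + 1·1 + 9·1 + 7·2 + 0·-1.

14 62 13
24 17 29
48 30 50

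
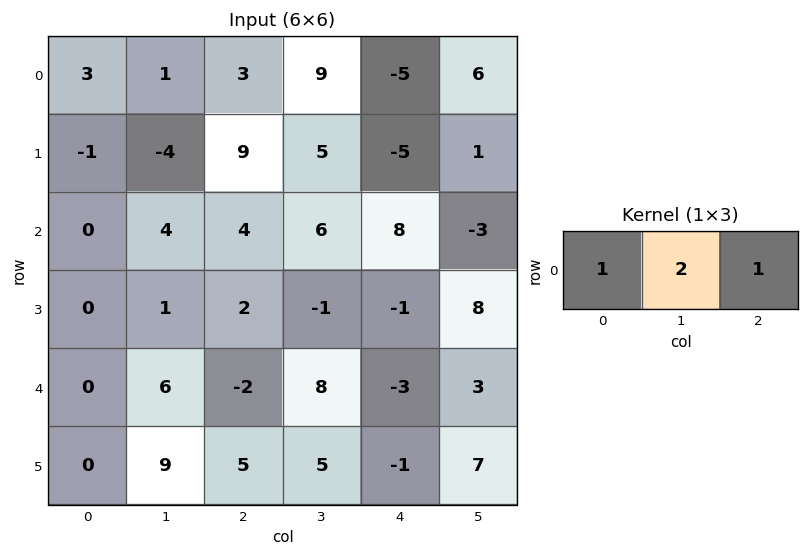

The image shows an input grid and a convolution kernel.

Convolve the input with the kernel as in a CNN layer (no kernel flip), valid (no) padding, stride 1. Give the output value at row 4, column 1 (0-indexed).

The receptive field on the input at this output position is [6 -2 8]. Elementwise product with the kernel and sum: 6·1 + -2·2 + 8·1.

10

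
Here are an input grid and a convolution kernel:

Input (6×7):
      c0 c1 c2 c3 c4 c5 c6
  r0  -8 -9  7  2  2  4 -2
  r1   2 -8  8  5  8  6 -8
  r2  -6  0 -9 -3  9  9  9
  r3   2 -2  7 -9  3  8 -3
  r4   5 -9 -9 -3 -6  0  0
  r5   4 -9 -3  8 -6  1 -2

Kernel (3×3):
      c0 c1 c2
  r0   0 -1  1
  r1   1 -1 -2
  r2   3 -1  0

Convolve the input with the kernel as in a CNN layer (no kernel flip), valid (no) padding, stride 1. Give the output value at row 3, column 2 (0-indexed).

1

The receptive field on the input at this output position is [7 -9 3 / -9 -3 -6 / -3 8 -6]. Elementwise product with the kernel and sum: -9·-1 + 3·1 + -9·1 + -3·-1 + -6·-2 + -3·3 + 8·-1.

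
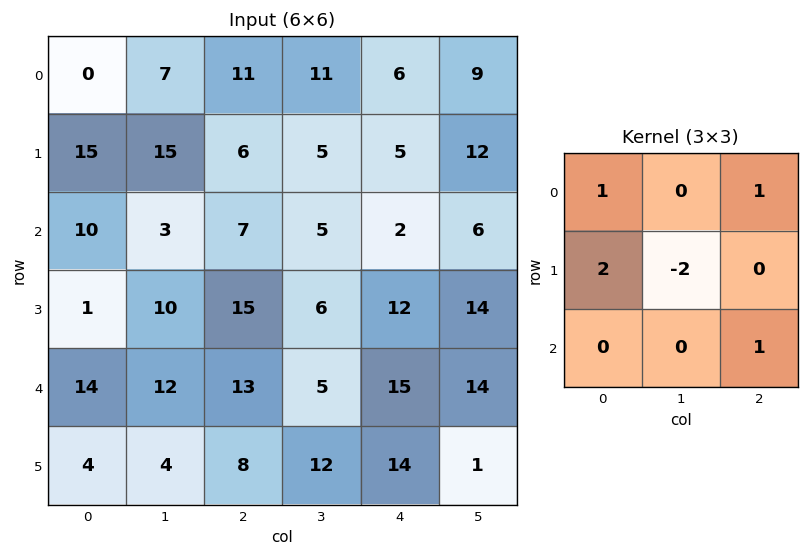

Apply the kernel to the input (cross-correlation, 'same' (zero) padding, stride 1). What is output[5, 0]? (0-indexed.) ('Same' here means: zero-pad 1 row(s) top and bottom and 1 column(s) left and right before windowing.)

4

The receptive field on the zero-padded input at this output position is [0 14 12 / 0 4 4 / 0 0 0]. Elementwise product with the kernel and sum: 0·1 + 12·1 + 0·2 + 4·-2 + 0·1.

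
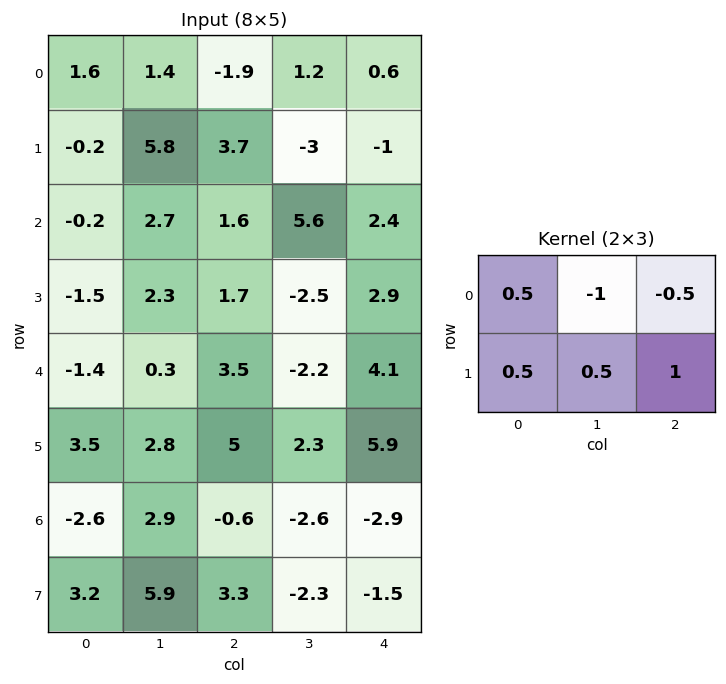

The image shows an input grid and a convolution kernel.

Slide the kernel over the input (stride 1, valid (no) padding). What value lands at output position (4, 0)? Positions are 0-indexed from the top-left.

The receptive field on the input at this output position is [-1.4 0.3 3.5 / 3.5 2.8 5]. Elementwise product with the kernel and sum: -1.4·0.5 + 0.3·-1 + 3.5·-0.5 + 3.5·0.5 + 2.8·0.5 + 5·1.

5.4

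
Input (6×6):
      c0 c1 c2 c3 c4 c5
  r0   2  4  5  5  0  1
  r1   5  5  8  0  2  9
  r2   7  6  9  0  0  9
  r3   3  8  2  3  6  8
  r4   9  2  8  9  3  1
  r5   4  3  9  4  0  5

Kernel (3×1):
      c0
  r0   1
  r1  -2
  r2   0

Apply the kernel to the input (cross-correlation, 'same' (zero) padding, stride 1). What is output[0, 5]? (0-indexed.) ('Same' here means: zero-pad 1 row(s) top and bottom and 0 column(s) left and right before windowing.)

-2

The receptive field on the zero-padded input at this output position is [0 / 1 / 9]. Elementwise product with the kernel and sum: 0·1 + 1·-2.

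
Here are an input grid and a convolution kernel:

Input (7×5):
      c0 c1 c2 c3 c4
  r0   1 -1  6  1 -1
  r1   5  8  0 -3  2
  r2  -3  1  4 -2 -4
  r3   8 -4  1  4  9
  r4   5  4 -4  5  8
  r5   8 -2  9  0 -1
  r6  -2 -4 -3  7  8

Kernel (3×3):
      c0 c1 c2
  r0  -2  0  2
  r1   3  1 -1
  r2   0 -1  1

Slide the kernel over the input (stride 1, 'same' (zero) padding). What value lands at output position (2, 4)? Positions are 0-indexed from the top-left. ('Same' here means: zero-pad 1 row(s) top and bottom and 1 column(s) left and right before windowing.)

The receptive field on the zero-padded input at this output position is [-3 2 0 / -2 -4 0 / 4 9 0]. Elementwise product with the kernel and sum: -3·-2 + 0·2 + -2·3 + -4·1 + 0·-1 + 9·-1 + 0·1.

-13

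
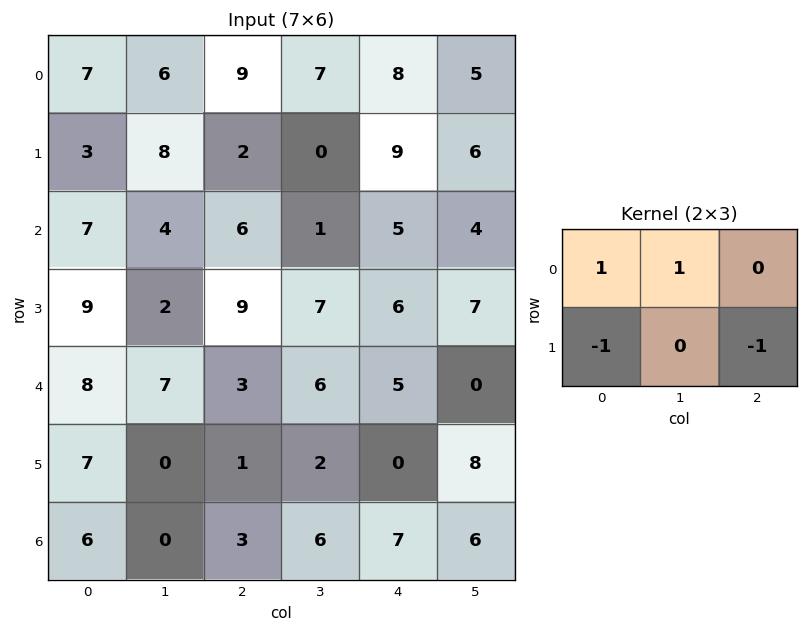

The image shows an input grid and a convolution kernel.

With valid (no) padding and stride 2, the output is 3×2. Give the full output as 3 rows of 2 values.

Output[0,0]: The receptive field on the input at this output position is [7 6 9 / 3 8 2]. Elementwise product with the kernel and sum: 7·1 + 6·1 + 3·-1 + 2·-1.
Output[0,1]: The receptive field on the input at this output position is [9 7 8 / 2 0 9]. Elementwise product with the kernel and sum: 9·1 + 7·1 + 2·-1 + 9·-1.

8 5
-7 -8
7 8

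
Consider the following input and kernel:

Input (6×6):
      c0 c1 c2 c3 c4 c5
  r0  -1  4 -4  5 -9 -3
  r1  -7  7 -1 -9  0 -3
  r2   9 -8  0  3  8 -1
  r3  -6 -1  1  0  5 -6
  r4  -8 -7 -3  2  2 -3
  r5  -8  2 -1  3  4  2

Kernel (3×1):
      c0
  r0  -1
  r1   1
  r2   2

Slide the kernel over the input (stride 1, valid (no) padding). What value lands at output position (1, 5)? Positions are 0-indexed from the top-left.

-10

The receptive field on the input at this output position is [-3 / -1 / -6]. Elementwise product with the kernel and sum: -3·-1 + -1·1 + -6·2.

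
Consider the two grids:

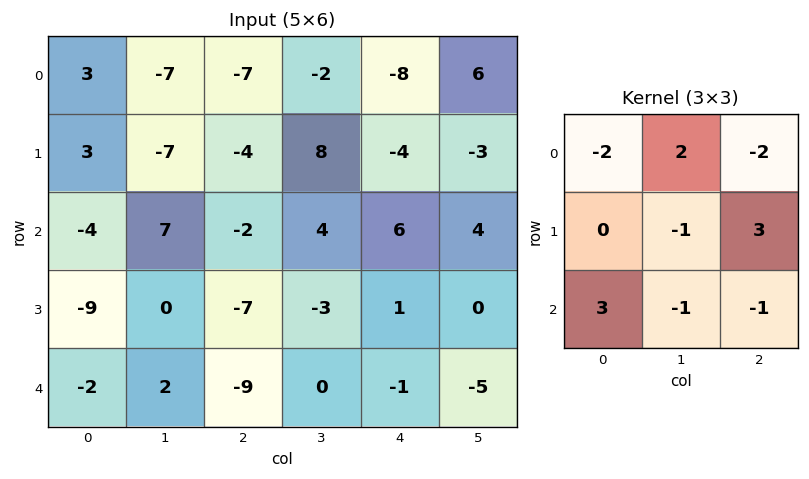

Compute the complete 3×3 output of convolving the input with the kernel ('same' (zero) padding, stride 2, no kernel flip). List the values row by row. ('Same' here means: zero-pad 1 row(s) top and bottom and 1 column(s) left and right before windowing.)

Output[0,0]: The receptive field on the zero-padded input at this output position is [0 0 0 / 0 3 -7 / 0 3 -7]. Elementwise product with the kernel and sum: 0·-2 + 0·2 + 0·-2 + 3·-1 + -7·3 + 0·3 + 3·-1 + -7·-1.

-20 -24 57
54 14 -22
-10 1 -6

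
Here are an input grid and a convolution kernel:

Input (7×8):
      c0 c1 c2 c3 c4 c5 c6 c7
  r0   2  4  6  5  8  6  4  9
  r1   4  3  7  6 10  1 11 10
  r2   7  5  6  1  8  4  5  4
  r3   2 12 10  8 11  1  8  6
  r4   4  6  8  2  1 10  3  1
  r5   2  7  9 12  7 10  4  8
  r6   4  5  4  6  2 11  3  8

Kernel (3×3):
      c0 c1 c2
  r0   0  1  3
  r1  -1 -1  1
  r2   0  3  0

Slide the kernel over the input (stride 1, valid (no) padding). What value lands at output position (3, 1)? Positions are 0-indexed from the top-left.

49

The receptive field on the input at this output position is [12 10 8 / 6 8 2 / 7 9 12]. Elementwise product with the kernel and sum: 10·1 + 8·3 + 6·-1 + 8·-1 + 2·1 + 9·3.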